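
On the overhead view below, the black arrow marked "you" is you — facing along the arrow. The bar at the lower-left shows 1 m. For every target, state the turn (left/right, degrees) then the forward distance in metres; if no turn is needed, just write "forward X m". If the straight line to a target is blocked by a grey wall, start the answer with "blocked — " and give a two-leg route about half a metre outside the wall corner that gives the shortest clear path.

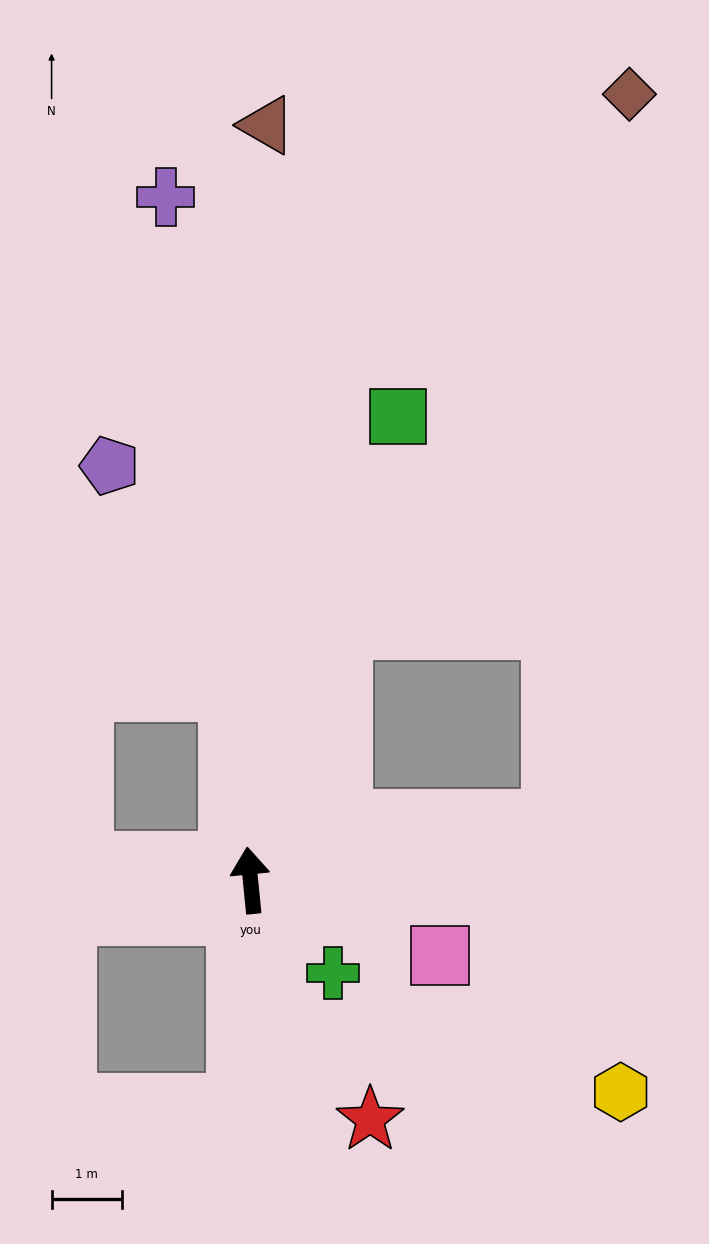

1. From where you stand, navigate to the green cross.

turn right 144°, forward 1.8 m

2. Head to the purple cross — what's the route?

forward 9.8 m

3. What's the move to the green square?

turn right 23°, forward 6.9 m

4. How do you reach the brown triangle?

turn right 7°, forward 10.8 m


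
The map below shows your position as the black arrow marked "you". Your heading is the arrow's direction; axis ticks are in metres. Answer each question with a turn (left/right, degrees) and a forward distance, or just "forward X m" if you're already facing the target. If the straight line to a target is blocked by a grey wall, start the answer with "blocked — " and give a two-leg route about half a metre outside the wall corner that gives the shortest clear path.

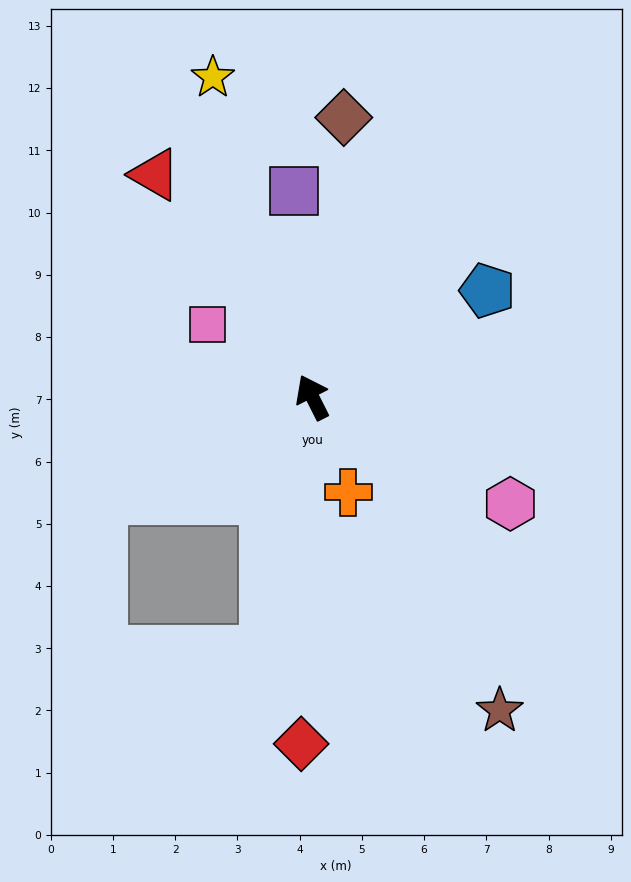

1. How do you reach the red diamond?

turn left 151°, forward 5.6 m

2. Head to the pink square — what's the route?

turn left 28°, forward 2.1 m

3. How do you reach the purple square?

turn right 22°, forward 3.3 m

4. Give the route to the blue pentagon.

turn right 85°, forward 3.3 m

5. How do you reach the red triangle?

turn left 9°, forward 4.4 m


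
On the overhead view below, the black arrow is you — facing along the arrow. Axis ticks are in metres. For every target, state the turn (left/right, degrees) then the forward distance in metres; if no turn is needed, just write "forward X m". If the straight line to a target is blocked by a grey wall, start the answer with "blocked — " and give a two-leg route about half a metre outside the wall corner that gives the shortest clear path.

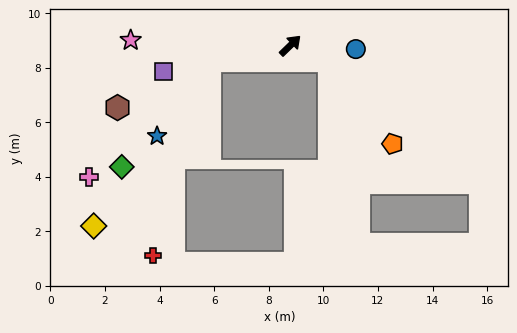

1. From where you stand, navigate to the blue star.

blocked — turn left 147°, forward 3.0 m, then turn left 44°, forward 3.4 m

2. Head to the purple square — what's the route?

turn left 147°, forward 4.7 m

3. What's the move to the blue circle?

turn right 47°, forward 2.4 m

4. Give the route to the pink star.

turn left 134°, forward 5.9 m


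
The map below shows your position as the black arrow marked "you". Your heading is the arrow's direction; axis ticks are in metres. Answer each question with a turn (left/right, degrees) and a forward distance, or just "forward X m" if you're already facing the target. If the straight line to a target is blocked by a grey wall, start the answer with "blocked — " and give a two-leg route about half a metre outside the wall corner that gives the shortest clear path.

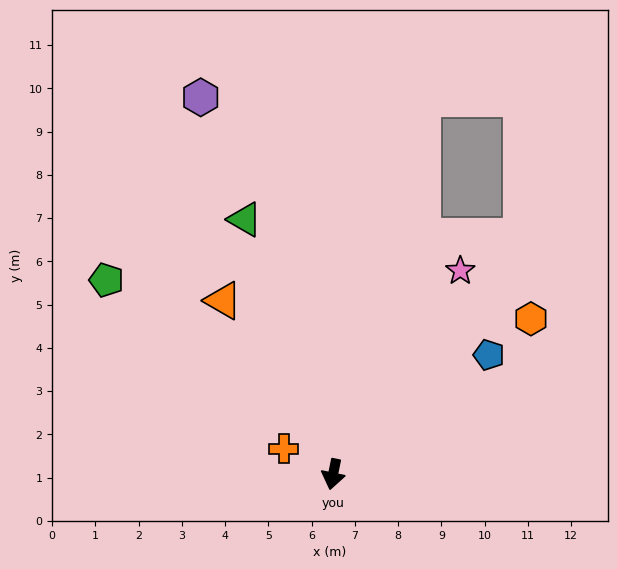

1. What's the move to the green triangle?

turn right 149°, forward 6.2 m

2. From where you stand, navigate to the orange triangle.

turn right 136°, forward 4.8 m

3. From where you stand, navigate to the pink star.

turn left 160°, forward 5.6 m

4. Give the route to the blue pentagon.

turn left 139°, forward 4.5 m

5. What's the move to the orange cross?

turn right 106°, forward 1.3 m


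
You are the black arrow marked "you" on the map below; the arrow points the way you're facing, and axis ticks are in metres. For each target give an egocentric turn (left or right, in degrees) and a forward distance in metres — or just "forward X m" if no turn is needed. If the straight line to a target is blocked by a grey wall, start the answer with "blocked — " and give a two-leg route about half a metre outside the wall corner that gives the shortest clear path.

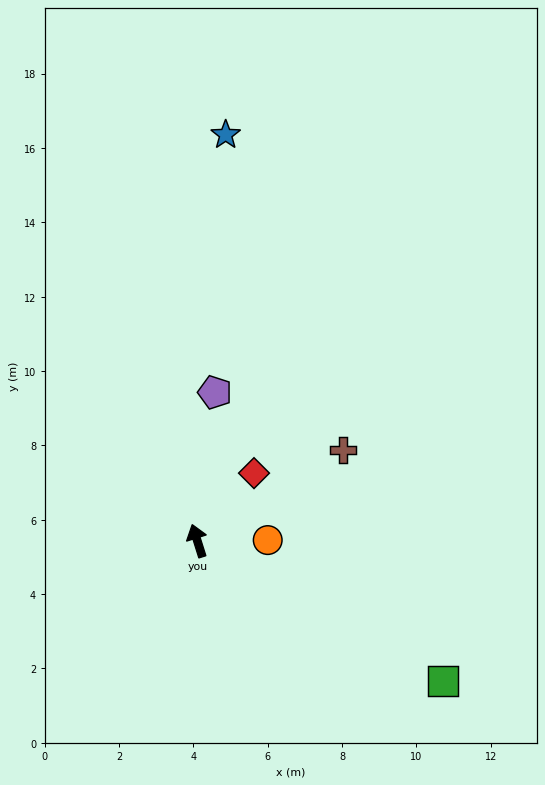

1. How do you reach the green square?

turn right 137°, forward 7.6 m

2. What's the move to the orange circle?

turn right 107°, forward 1.9 m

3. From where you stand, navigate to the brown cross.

turn right 76°, forward 4.6 m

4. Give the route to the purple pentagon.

turn right 24°, forward 4.0 m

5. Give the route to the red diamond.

turn right 57°, forward 2.4 m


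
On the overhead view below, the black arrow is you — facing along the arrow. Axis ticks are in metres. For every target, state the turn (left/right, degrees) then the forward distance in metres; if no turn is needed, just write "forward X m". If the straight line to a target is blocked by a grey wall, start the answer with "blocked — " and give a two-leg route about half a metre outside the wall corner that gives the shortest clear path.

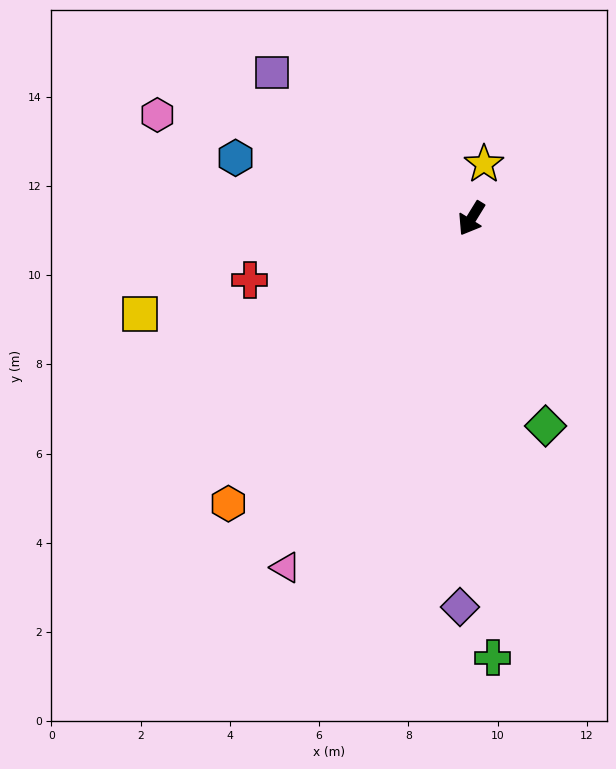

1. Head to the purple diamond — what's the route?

turn left 30°, forward 8.7 m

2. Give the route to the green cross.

turn left 34°, forward 9.9 m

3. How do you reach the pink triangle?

turn left 4°, forward 8.9 m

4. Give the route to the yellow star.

turn right 161°, forward 1.3 m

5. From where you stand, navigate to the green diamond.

turn left 51°, forward 4.9 m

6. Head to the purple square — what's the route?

turn right 95°, forward 5.5 m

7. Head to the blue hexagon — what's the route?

turn right 73°, forward 5.5 m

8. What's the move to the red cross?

turn right 43°, forward 5.2 m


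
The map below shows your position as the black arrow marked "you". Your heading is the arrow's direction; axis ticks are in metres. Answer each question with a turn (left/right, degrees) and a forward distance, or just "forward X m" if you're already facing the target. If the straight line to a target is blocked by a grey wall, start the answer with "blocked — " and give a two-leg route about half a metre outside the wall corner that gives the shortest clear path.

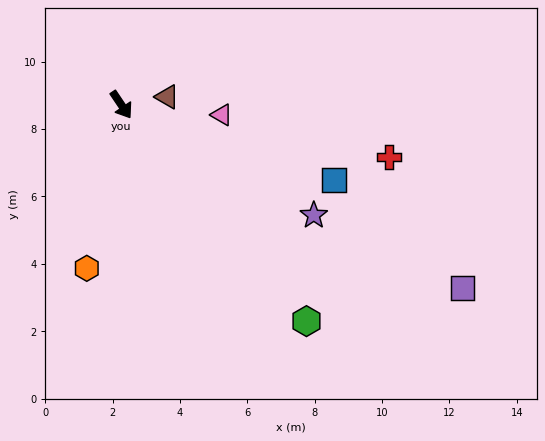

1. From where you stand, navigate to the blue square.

turn left 37°, forward 6.7 m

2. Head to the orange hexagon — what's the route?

turn right 46°, forward 5.0 m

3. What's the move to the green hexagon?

turn left 7°, forward 8.5 m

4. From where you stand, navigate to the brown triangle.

turn left 66°, forward 1.4 m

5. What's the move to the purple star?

turn left 26°, forward 6.6 m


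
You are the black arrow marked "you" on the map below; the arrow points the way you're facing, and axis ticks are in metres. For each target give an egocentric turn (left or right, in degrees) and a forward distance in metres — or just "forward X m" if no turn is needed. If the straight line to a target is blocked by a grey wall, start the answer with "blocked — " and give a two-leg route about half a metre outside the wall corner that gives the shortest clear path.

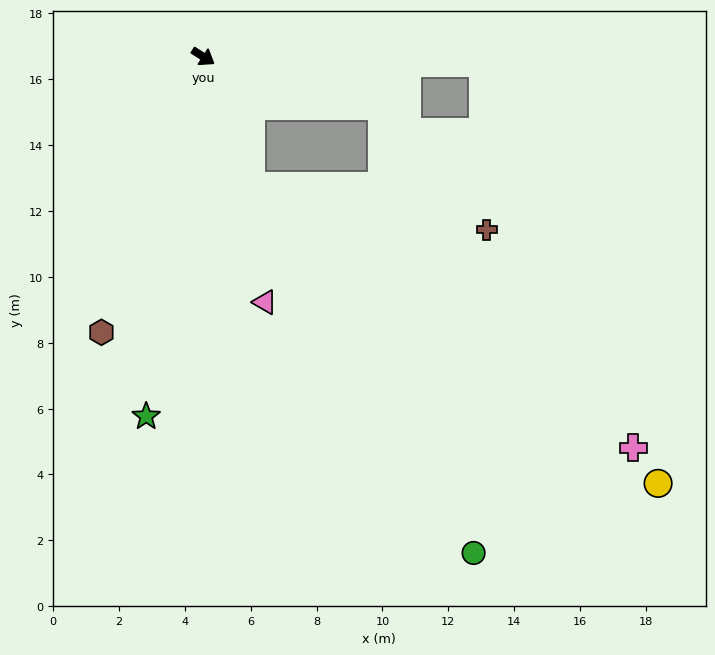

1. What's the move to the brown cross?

blocked — turn left 17°, forward 5.6 m, then turn right 34°, forward 4.9 m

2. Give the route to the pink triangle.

turn right 43°, forward 7.7 m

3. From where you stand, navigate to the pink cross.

blocked — turn right 37°, forward 4.2 m, then turn left 35°, forward 14.1 m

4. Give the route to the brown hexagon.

turn right 78°, forward 8.9 m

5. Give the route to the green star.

turn right 66°, forward 11.1 m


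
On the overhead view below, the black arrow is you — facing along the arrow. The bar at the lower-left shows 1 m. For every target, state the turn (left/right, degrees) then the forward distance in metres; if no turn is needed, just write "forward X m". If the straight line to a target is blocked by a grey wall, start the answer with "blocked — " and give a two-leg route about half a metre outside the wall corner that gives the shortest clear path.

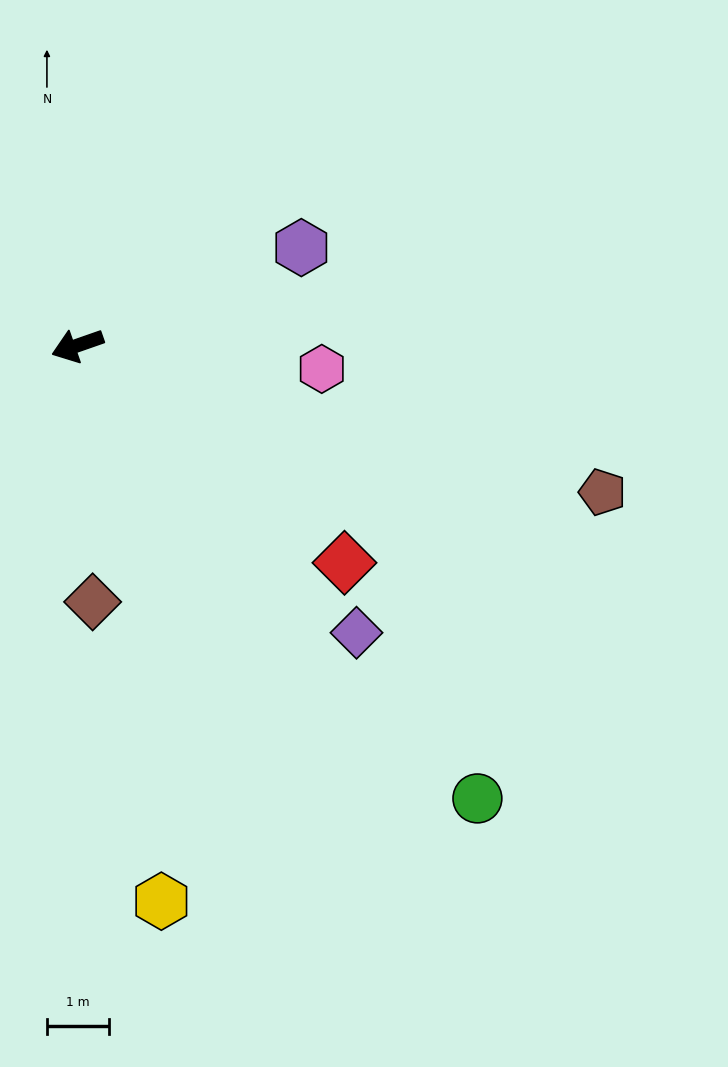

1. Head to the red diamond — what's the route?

turn left 122°, forward 5.6 m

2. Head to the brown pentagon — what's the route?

turn left 145°, forward 8.8 m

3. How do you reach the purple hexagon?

turn right 176°, forward 4.0 m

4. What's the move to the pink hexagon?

turn left 155°, forward 4.0 m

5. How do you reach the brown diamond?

turn left 74°, forward 4.2 m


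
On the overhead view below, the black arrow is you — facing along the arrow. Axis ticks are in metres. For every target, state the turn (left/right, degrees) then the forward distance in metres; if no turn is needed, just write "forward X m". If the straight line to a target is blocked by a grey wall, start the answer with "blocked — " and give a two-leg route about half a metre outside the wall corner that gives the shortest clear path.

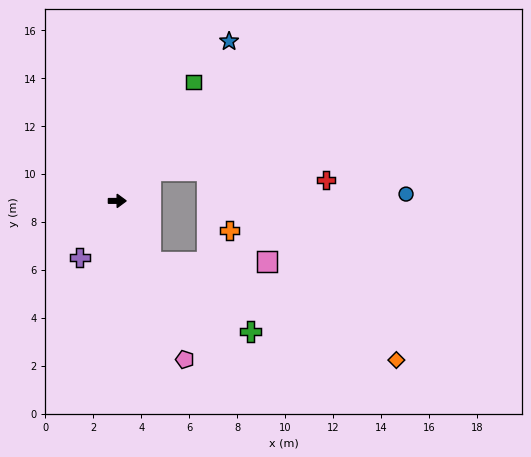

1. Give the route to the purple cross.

turn right 124°, forward 2.8 m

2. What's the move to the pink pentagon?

turn right 67°, forward 7.2 m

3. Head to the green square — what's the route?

turn left 57°, forward 5.9 m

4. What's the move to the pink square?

blocked — turn right 61°, forward 2.9 m, then turn left 61°, forward 4.8 m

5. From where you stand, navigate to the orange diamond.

blocked — turn right 61°, forward 2.9 m, then turn left 39°, forward 11.0 m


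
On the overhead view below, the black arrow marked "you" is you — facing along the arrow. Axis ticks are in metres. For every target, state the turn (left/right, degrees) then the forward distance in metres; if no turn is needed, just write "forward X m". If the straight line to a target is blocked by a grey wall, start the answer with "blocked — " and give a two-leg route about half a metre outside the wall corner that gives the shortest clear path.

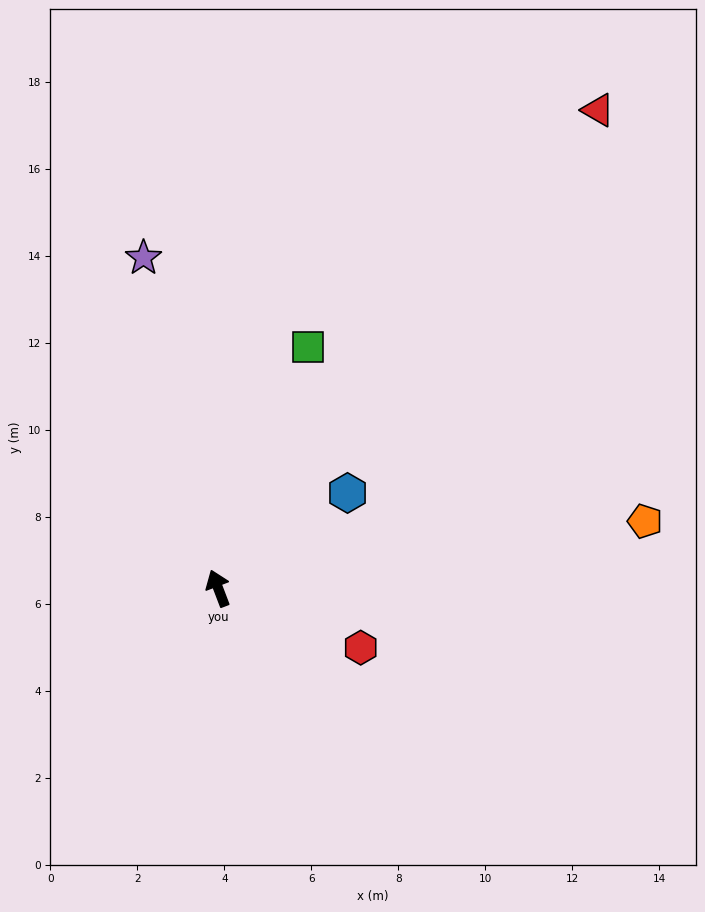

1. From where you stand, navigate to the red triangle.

turn right 59°, forward 14.0 m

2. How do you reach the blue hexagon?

turn right 75°, forward 3.7 m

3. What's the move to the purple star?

turn right 8°, forward 7.8 m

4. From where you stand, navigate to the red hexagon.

turn right 134°, forward 3.5 m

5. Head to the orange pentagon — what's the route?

turn right 102°, forward 9.9 m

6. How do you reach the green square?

turn right 41°, forward 5.9 m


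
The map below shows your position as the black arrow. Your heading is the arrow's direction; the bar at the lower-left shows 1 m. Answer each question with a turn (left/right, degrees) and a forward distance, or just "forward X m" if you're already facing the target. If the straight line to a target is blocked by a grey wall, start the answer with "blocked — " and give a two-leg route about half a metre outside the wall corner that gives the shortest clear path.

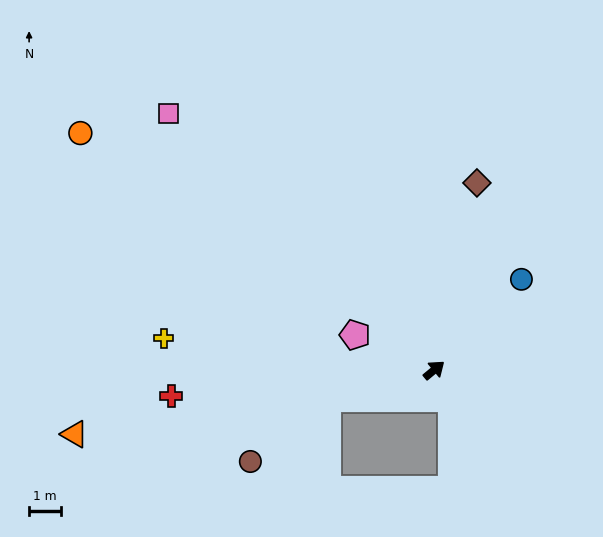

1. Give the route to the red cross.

turn left 146°, forward 8.2 m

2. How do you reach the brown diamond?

turn left 37°, forward 6.0 m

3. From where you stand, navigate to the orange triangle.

turn left 150°, forward 11.4 m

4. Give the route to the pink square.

turn left 96°, forward 11.5 m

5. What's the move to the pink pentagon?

turn left 116°, forward 2.7 m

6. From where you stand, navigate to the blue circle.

turn left 6°, forward 3.9 m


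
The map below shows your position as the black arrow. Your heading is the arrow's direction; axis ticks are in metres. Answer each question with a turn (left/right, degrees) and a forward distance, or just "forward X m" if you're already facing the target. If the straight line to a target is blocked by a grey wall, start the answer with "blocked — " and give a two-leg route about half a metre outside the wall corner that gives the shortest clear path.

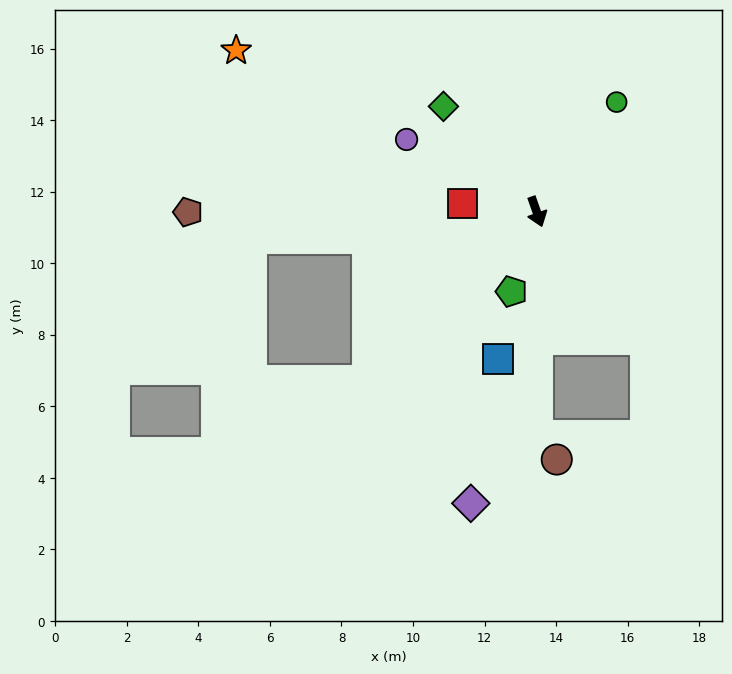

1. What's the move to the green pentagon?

turn right 37°, forward 2.3 m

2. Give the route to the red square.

turn right 116°, forward 2.1 m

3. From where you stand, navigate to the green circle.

turn left 125°, forward 3.8 m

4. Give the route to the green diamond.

turn right 158°, forward 3.9 m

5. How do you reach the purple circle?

turn right 138°, forward 4.2 m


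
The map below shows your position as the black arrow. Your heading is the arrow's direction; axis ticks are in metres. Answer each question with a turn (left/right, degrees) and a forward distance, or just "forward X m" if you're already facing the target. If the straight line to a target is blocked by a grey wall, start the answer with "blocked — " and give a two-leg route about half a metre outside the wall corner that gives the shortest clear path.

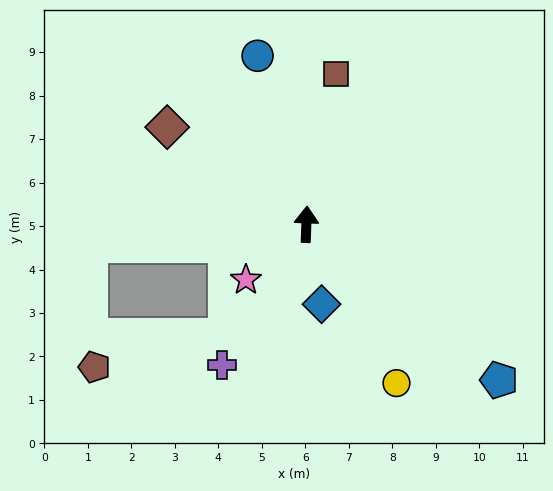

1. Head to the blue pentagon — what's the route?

turn right 127°, forward 5.7 m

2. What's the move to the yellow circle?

turn right 148°, forward 4.2 m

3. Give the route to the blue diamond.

turn right 167°, forward 1.9 m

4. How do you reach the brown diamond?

turn left 57°, forward 3.9 m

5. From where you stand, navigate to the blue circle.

turn left 18°, forward 4.0 m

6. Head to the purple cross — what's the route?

turn left 151°, forward 3.8 m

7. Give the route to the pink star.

turn left 135°, forward 1.9 m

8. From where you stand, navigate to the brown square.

turn right 9°, forward 3.5 m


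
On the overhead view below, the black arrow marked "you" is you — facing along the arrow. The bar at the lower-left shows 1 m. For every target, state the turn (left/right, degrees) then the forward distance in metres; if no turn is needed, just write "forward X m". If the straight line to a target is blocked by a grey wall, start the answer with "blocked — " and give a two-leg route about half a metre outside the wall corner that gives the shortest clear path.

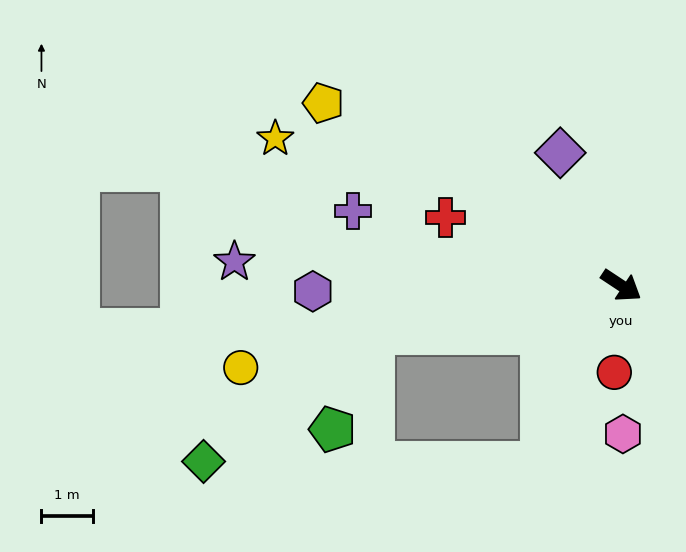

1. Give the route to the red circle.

turn right 61°, forward 1.7 m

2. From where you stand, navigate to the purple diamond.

turn left 148°, forward 2.8 m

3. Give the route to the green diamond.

blocked — turn right 136°, forward 4.9 m, then turn left 27°, forward 4.1 m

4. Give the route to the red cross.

turn right 168°, forward 3.7 m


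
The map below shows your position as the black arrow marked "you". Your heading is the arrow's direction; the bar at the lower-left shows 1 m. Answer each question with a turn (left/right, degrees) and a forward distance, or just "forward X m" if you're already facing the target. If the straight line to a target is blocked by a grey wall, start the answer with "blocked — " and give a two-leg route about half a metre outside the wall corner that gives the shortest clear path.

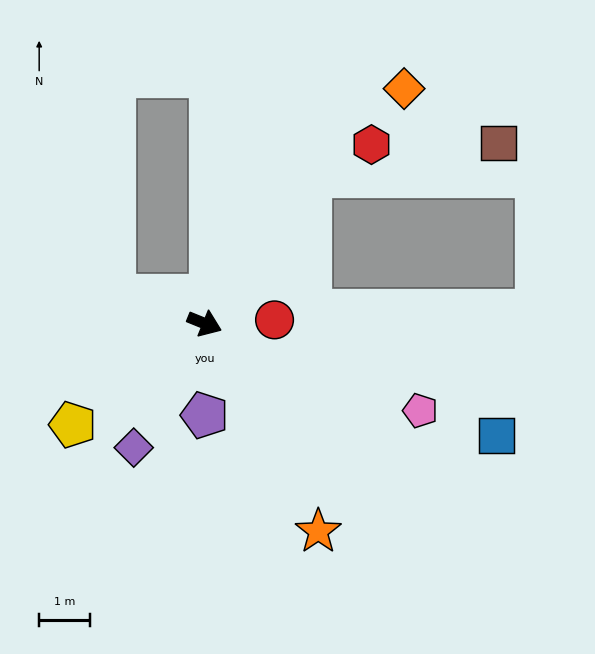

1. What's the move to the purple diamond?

turn right 98°, forward 2.8 m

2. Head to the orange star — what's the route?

turn right 39°, forward 4.7 m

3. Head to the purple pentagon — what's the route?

turn right 68°, forward 1.8 m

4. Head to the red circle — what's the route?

turn left 25°, forward 1.4 m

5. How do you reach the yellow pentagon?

turn right 120°, forward 3.3 m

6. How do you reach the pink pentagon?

forward 4.6 m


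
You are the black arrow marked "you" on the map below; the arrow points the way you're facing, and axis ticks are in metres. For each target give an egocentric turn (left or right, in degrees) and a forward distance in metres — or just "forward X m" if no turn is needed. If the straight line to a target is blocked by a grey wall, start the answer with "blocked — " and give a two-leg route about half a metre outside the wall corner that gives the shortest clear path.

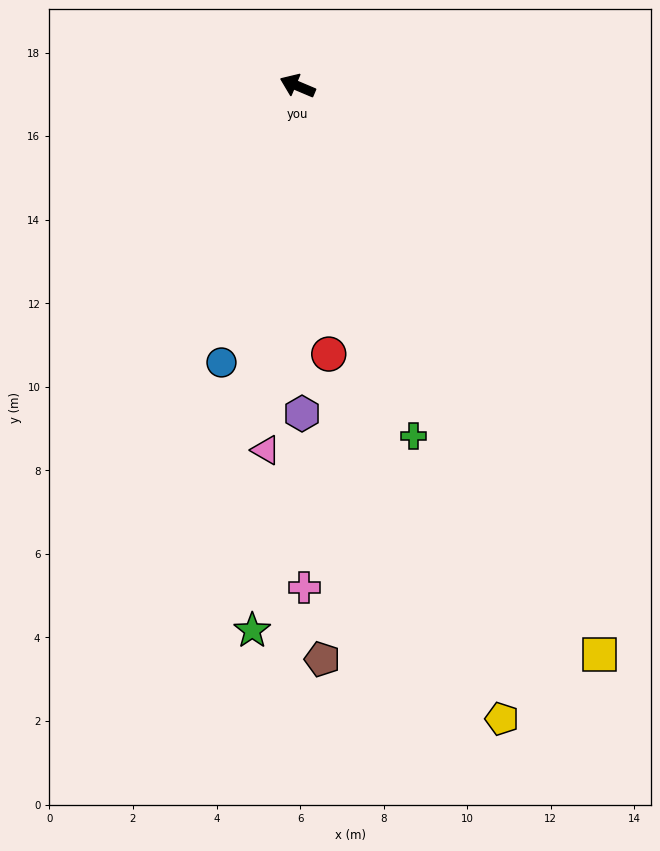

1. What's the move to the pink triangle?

turn left 108°, forward 8.8 m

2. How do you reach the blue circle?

turn left 98°, forward 6.9 m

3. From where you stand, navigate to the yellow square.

turn left 141°, forward 15.4 m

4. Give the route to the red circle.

turn left 120°, forward 6.5 m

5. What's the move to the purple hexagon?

turn left 114°, forward 7.8 m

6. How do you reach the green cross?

turn left 131°, forward 8.8 m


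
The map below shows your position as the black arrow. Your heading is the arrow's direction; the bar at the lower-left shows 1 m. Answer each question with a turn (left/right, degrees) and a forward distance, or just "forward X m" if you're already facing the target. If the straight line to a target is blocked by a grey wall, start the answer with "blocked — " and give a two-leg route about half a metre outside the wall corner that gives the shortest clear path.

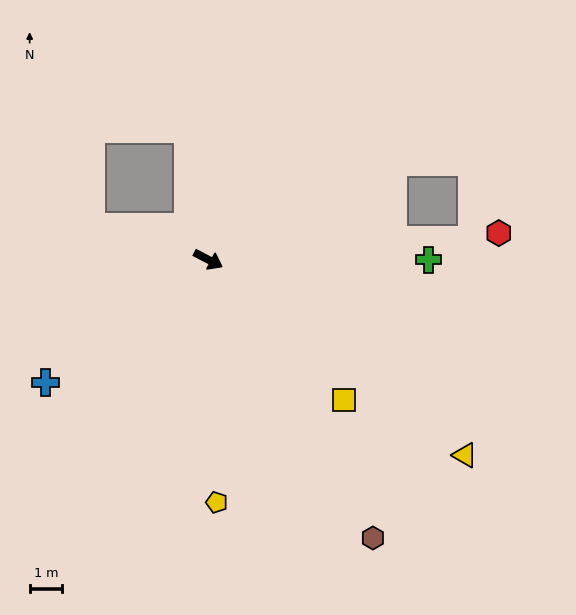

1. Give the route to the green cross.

turn left 27°, forward 6.8 m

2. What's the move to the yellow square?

turn right 19°, forward 6.0 m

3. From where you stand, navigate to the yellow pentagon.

turn right 61°, forward 7.5 m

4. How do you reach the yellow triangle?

turn right 10°, forward 9.9 m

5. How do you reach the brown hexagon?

turn right 32°, forward 10.0 m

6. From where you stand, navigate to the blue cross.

turn right 116°, forward 6.3 m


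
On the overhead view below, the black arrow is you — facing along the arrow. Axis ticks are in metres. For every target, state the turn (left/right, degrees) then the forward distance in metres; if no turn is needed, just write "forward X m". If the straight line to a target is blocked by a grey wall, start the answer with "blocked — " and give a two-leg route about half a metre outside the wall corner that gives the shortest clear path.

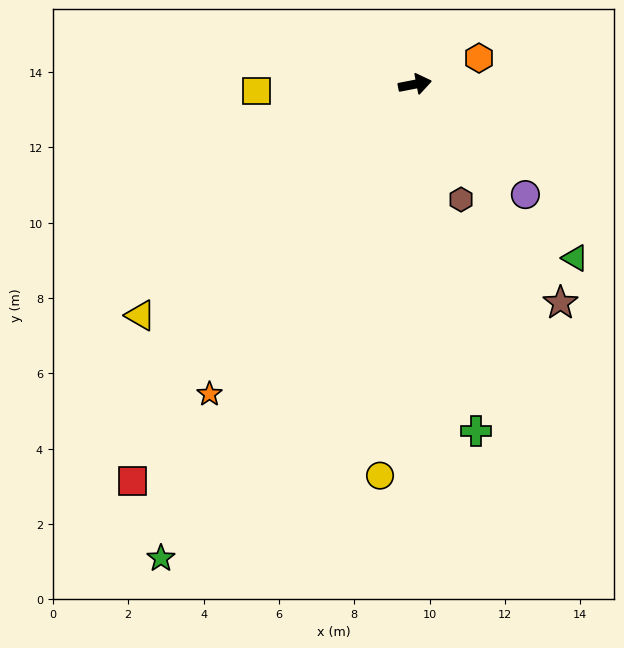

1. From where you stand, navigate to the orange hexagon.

turn left 11°, forward 1.8 m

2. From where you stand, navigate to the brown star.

turn right 67°, forward 7.0 m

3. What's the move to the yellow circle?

turn right 106°, forward 10.4 m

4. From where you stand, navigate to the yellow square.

turn left 171°, forward 4.2 m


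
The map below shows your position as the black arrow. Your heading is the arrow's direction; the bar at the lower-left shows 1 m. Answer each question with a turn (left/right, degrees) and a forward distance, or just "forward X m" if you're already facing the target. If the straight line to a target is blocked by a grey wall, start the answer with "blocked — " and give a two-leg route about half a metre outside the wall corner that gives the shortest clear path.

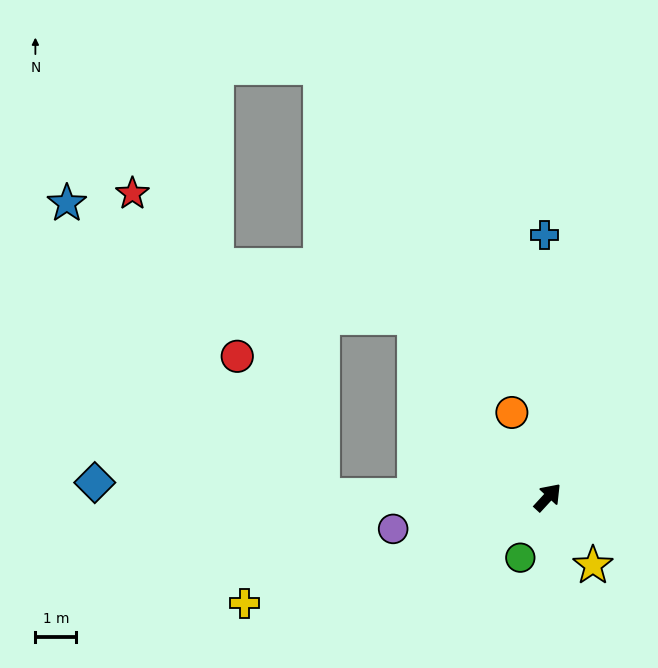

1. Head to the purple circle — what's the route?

turn left 144°, forward 3.9 m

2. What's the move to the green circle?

turn right 162°, forward 1.6 m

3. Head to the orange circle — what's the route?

turn left 66°, forward 2.3 m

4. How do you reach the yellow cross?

turn left 152°, forward 7.9 m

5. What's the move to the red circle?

blocked — turn left 132°, forward 5.5 m, then turn right 58°, forward 4.0 m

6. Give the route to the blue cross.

turn left 43°, forward 6.4 m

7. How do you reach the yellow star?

turn right 104°, forward 2.0 m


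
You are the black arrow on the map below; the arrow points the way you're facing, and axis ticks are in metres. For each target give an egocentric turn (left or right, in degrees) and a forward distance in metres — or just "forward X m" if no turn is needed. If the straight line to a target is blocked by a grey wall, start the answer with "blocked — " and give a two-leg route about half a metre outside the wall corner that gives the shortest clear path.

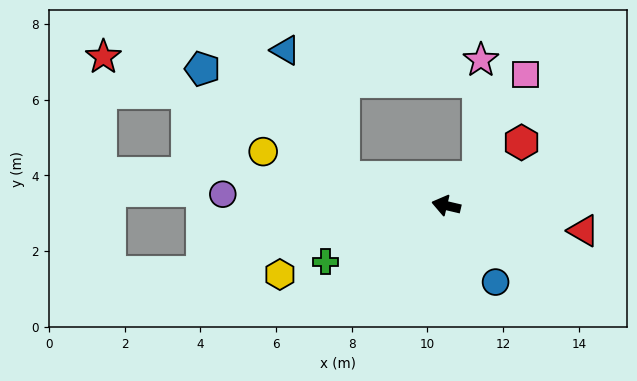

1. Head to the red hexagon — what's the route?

turn right 127°, forward 2.6 m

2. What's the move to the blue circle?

turn left 136°, forward 2.4 m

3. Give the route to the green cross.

turn left 38°, forward 3.5 m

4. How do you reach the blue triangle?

blocked — turn right 3°, forward 2.8 m, then turn right 49°, forward 3.7 m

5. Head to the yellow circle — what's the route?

turn right 3°, forward 5.0 m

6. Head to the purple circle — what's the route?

turn left 10°, forward 5.9 m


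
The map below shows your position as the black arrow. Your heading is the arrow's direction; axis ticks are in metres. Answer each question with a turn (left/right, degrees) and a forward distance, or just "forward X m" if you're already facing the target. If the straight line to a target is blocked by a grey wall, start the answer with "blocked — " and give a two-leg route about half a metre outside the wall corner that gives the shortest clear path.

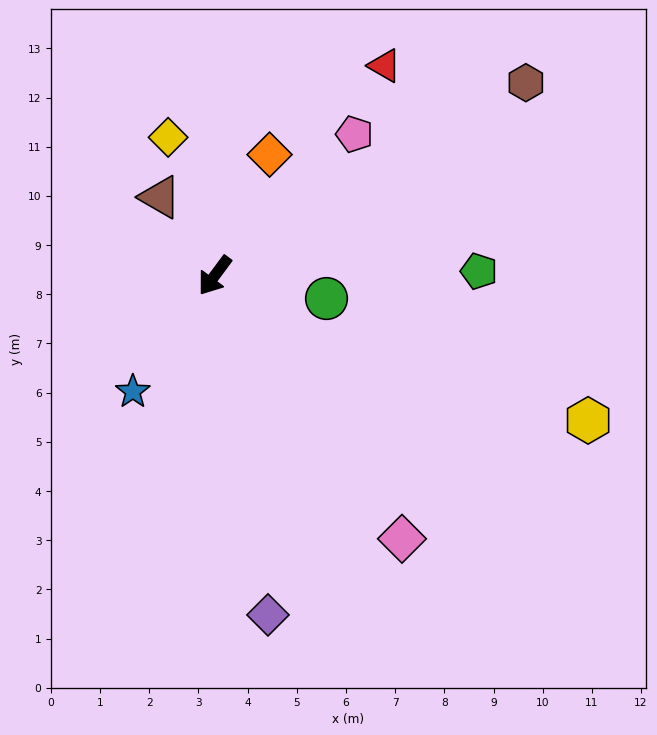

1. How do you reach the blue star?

forward 2.9 m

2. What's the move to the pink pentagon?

turn left 172°, forward 4.0 m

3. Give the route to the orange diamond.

turn right 168°, forward 2.7 m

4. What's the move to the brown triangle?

turn right 109°, forward 1.9 m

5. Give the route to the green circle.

turn left 115°, forward 2.3 m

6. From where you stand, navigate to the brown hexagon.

turn left 158°, forward 7.4 m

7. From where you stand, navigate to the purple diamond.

turn left 45°, forward 7.0 m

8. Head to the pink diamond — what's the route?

turn left 72°, forward 6.6 m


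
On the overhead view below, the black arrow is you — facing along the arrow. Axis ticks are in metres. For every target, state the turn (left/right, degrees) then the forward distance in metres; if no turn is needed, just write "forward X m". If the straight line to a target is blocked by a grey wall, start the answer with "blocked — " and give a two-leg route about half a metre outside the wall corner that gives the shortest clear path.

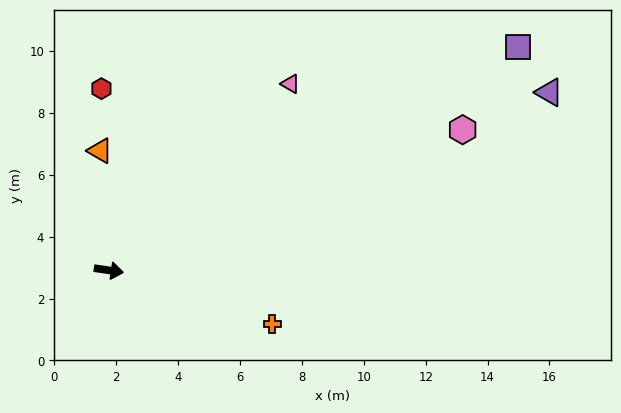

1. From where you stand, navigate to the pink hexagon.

turn left 30°, forward 12.3 m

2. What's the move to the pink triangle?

turn left 54°, forward 8.4 m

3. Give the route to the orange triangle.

turn left 103°, forward 3.9 m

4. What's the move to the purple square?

turn left 37°, forward 15.1 m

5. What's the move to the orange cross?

turn right 10°, forward 5.6 m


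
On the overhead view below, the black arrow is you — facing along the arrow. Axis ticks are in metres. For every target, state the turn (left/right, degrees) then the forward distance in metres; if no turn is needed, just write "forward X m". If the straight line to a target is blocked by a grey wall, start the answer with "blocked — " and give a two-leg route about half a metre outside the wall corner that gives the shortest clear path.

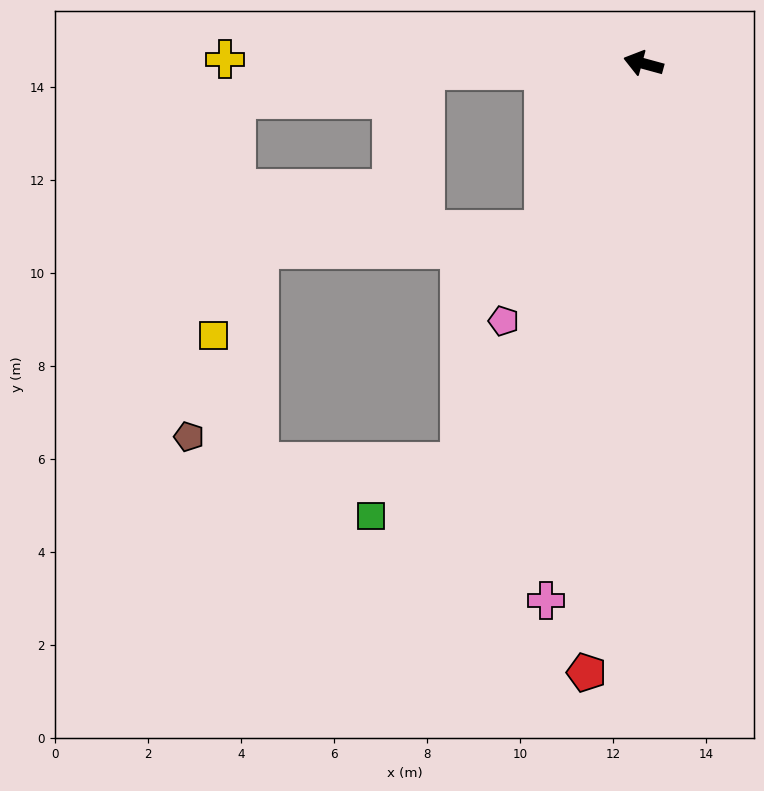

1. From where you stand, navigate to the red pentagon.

turn left 100°, forward 13.2 m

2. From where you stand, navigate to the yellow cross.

turn left 15°, forward 9.0 m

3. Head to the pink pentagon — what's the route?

turn left 77°, forward 6.3 m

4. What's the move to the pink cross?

turn left 95°, forward 11.7 m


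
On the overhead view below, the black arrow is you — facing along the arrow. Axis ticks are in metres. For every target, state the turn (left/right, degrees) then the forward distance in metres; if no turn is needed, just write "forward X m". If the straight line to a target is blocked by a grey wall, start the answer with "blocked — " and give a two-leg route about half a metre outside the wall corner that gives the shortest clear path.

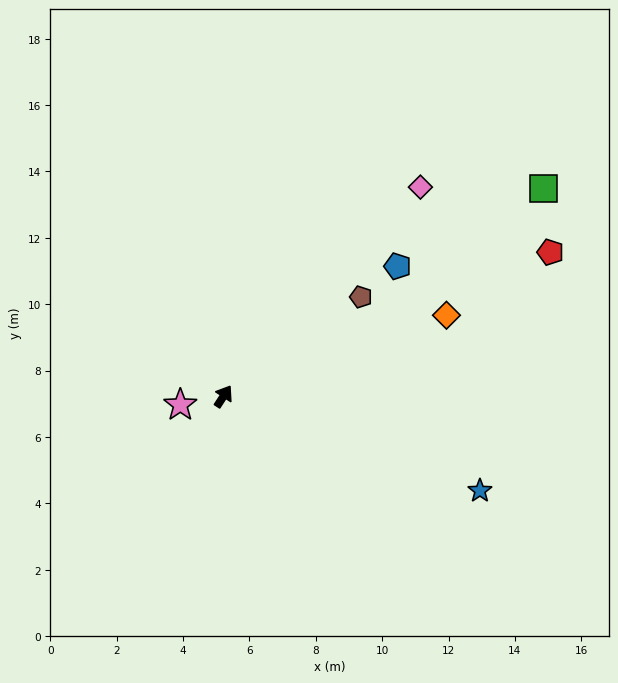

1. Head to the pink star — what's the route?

turn left 134°, forward 1.3 m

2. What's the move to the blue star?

turn right 77°, forward 8.2 m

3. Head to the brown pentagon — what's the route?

turn right 21°, forward 5.1 m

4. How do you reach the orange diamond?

turn right 37°, forward 7.1 m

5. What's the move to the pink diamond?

turn right 10°, forward 8.7 m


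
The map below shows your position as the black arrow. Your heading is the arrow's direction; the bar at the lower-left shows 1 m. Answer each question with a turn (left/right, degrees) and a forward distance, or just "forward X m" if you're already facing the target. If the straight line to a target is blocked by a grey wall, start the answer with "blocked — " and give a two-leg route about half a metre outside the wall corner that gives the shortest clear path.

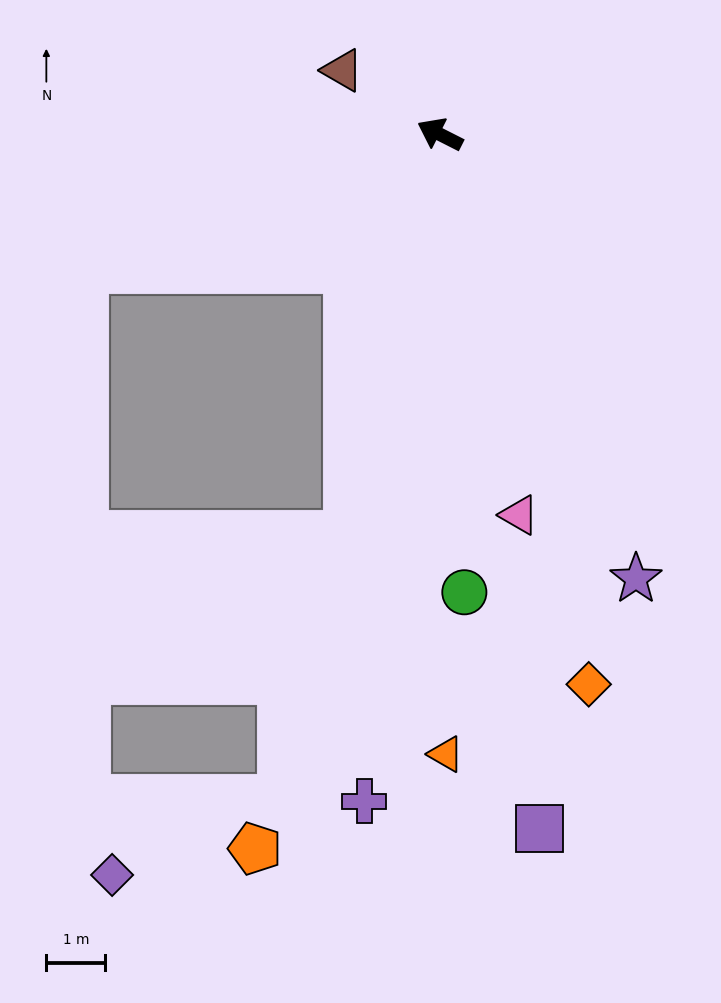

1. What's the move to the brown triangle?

turn right 6°, forward 2.0 m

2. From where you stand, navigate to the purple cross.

turn left 110°, forward 11.4 m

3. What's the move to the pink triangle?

turn left 129°, forward 6.6 m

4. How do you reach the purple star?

turn left 141°, forward 8.2 m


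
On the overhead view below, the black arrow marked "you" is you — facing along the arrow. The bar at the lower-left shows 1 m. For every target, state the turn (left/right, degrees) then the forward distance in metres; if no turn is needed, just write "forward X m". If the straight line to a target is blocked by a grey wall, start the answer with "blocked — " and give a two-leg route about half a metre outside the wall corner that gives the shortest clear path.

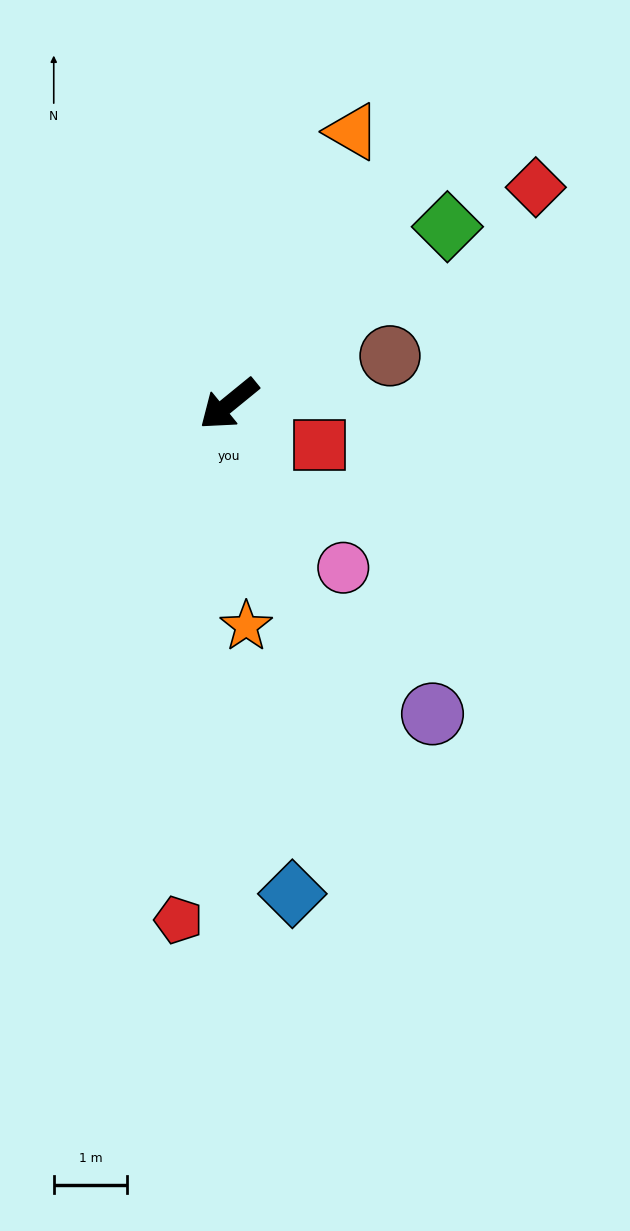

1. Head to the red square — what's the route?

turn left 117°, forward 1.4 m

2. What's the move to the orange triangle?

turn right 154°, forward 4.1 m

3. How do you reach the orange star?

turn left 55°, forward 3.0 m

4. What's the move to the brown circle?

turn left 157°, forward 2.3 m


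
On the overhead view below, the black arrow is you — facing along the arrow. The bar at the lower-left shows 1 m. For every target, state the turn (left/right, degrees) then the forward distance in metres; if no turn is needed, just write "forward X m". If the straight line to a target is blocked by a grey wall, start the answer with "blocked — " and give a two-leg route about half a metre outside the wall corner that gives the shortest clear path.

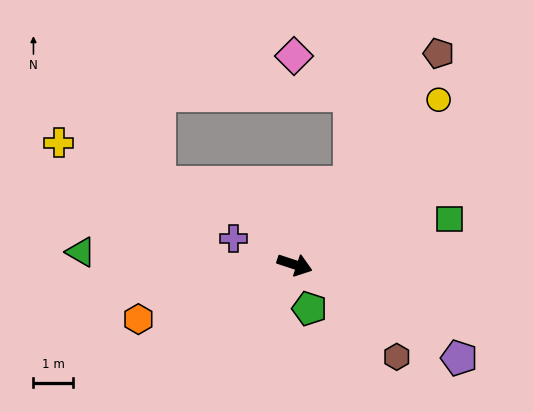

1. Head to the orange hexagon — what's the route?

turn right 143°, forward 4.1 m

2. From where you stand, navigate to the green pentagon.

turn right 53°, forward 1.2 m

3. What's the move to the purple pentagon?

turn right 11°, forward 4.7 m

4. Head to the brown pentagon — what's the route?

turn left 74°, forward 6.4 m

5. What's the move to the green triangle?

turn right 165°, forward 5.4 m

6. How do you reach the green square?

turn left 35°, forward 4.0 m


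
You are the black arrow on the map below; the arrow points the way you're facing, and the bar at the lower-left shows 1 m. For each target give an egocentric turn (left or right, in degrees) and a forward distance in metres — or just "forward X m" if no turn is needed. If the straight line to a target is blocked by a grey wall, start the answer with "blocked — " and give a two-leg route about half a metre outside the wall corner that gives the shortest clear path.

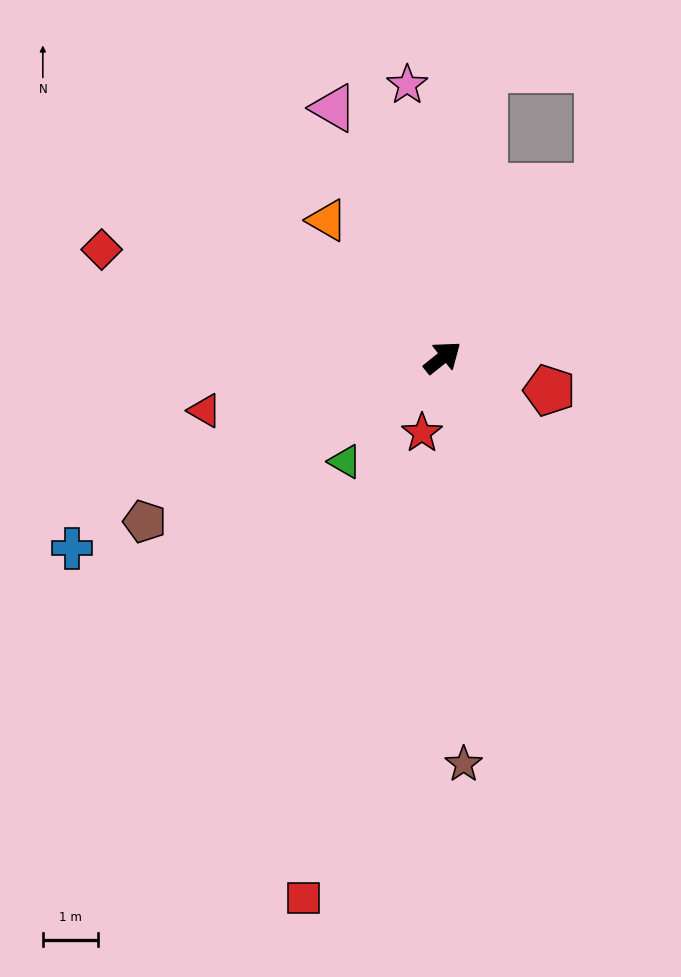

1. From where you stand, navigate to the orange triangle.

turn left 91°, forward 3.2 m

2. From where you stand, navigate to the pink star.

turn left 59°, forward 4.9 m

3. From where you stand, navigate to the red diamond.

turn left 124°, forward 6.4 m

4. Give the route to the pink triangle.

turn left 75°, forward 4.9 m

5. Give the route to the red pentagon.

turn right 56°, forward 2.0 m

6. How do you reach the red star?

turn right 144°, forward 1.4 m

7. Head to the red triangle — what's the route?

turn left 154°, forward 4.4 m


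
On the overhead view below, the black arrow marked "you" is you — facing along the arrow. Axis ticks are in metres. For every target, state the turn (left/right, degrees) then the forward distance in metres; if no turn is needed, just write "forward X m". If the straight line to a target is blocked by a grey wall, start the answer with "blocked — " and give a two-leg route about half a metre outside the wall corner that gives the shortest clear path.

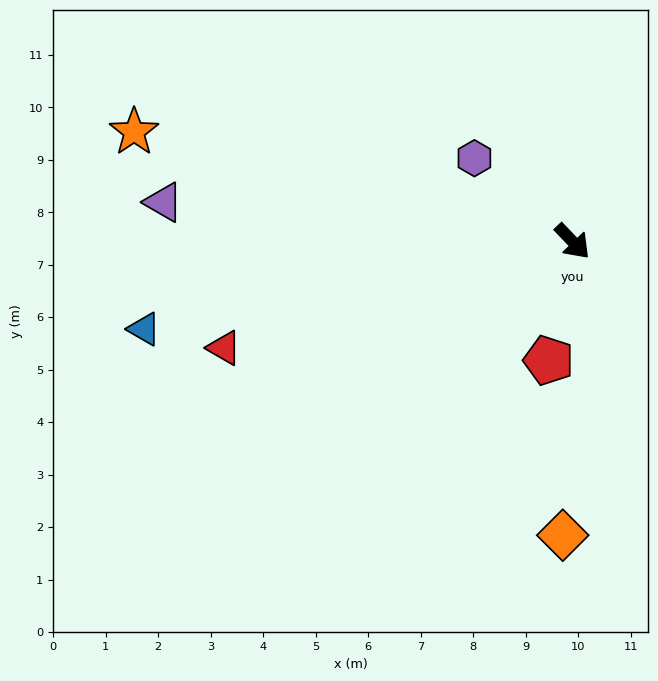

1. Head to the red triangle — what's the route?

turn right 117°, forward 6.9 m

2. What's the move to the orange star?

turn right 148°, forward 8.6 m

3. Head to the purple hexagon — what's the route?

turn right 174°, forward 2.5 m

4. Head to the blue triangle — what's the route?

turn right 122°, forward 8.3 m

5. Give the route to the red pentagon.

turn right 55°, forward 2.3 m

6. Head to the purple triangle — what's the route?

turn right 139°, forward 7.8 m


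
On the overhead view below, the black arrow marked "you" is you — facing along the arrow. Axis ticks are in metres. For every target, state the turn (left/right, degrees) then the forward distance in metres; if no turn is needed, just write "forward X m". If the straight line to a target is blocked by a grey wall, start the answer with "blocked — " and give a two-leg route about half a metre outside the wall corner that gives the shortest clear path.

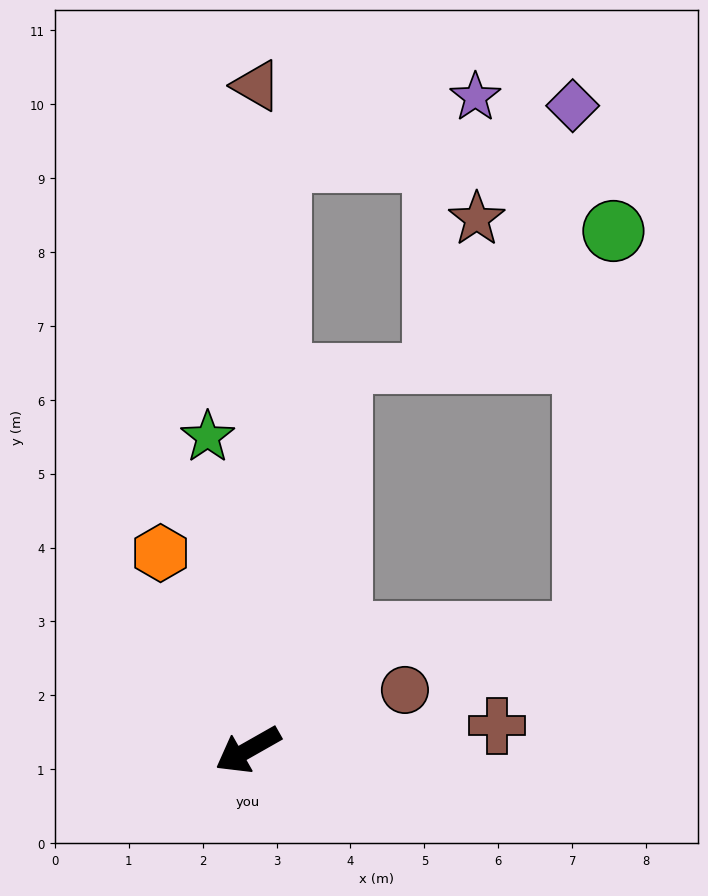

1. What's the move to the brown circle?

turn left 171°, forward 2.3 m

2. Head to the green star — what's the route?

turn right 112°, forward 4.3 m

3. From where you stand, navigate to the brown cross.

turn left 156°, forward 3.4 m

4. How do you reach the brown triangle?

turn right 120°, forward 9.0 m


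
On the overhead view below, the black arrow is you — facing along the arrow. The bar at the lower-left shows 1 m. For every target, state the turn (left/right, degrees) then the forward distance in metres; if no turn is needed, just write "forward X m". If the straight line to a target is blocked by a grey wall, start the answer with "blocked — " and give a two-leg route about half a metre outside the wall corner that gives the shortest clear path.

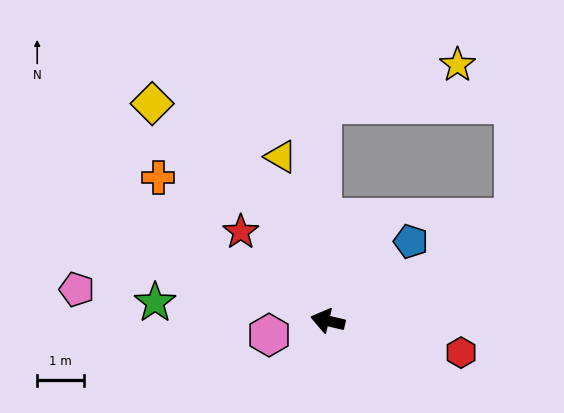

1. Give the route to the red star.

turn right 32°, forward 2.7 m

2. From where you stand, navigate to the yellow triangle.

turn right 61°, forward 3.7 m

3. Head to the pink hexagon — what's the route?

turn left 27°, forward 1.3 m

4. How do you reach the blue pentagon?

turn right 123°, forward 2.5 m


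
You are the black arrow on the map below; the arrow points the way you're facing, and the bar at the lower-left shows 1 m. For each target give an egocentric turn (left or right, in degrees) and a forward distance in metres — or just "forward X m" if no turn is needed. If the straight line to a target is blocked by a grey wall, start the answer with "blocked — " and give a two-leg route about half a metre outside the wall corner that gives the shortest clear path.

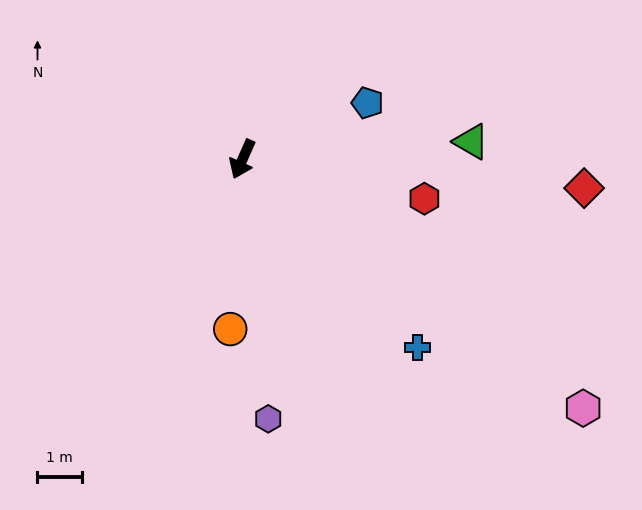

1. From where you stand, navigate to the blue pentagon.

turn left 138°, forward 3.1 m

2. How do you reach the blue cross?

turn left 67°, forward 5.8 m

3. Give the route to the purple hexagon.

turn left 29°, forward 5.9 m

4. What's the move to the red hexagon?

turn left 102°, forward 4.2 m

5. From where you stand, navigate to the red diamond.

turn left 109°, forward 7.8 m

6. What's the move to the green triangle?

turn left 118°, forward 5.2 m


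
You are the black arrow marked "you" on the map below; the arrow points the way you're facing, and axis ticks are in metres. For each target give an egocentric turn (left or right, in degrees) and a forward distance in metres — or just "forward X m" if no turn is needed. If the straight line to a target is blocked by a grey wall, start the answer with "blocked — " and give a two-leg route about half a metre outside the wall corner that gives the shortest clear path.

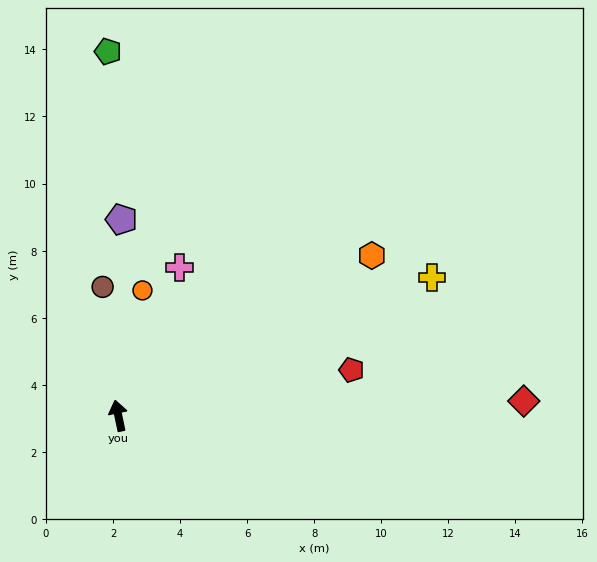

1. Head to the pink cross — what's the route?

turn right 34°, forward 4.8 m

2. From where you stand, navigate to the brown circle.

turn right 5°, forward 3.9 m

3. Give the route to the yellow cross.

turn right 78°, forward 10.2 m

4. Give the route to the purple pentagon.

turn right 13°, forward 5.9 m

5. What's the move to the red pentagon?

turn right 91°, forward 7.1 m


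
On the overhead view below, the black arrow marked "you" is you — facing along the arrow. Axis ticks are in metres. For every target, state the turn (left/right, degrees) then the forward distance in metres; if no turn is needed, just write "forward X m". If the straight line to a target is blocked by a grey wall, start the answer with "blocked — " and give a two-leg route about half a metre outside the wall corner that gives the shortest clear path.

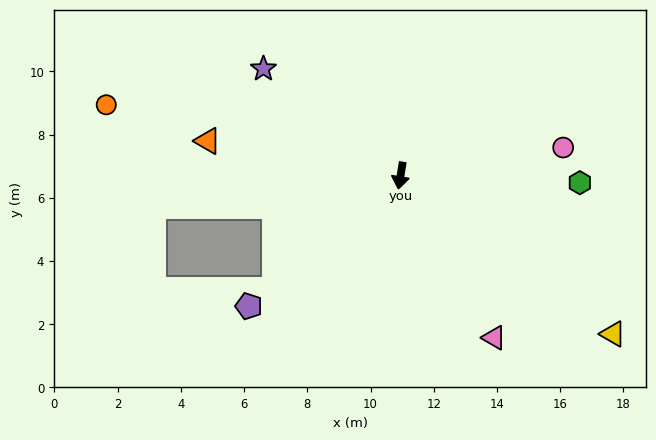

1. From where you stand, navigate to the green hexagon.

turn left 97°, forward 5.7 m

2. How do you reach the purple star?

turn right 119°, forward 5.5 m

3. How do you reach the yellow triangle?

turn left 63°, forward 8.4 m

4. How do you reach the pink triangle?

turn left 39°, forward 5.9 m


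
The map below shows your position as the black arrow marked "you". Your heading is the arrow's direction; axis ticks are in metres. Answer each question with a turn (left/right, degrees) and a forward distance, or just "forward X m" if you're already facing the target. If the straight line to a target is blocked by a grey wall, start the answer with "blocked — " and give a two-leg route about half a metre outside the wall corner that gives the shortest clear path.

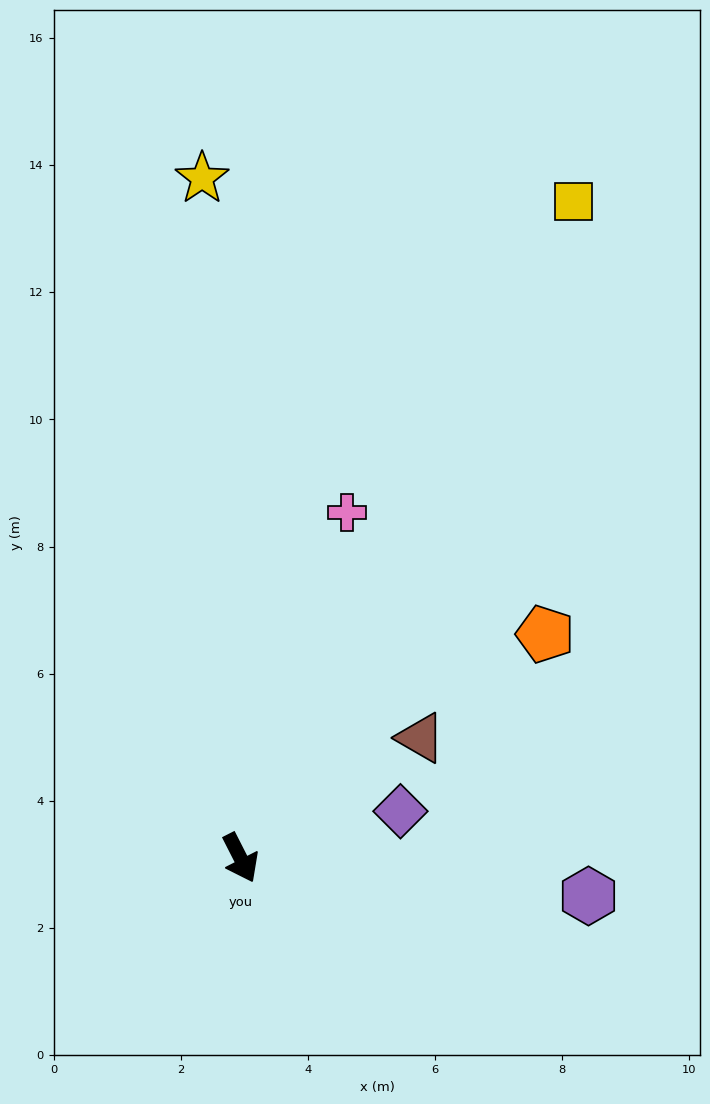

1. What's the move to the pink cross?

turn left 136°, forward 5.7 m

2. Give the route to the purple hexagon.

turn left 57°, forward 5.5 m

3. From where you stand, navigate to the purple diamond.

turn left 79°, forward 2.6 m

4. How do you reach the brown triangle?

turn left 97°, forward 3.4 m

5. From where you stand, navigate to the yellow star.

turn left 156°, forward 10.7 m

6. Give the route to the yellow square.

turn left 126°, forward 11.6 m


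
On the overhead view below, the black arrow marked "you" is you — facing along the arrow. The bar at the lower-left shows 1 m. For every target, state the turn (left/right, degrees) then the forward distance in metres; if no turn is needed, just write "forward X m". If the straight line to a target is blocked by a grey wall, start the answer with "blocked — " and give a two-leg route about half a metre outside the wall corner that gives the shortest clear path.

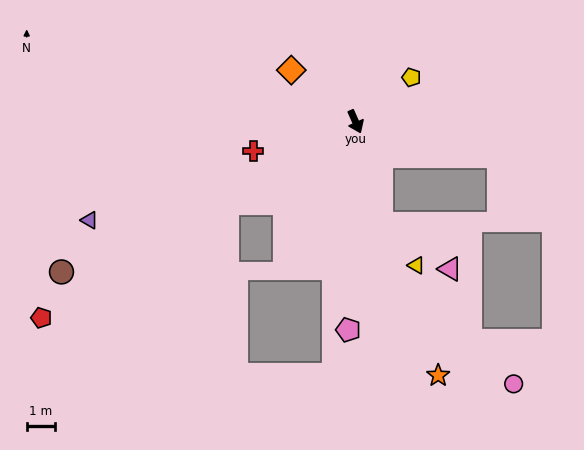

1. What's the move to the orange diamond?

turn right 153°, forward 2.9 m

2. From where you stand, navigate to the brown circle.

turn right 87°, forward 11.6 m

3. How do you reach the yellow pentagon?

turn left 104°, forward 2.5 m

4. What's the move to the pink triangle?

blocked — turn right 10°, forward 3.7 m, then turn left 43°, forward 2.9 m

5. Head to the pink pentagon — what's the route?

turn right 26°, forward 7.3 m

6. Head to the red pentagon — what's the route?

turn right 82°, forward 13.0 m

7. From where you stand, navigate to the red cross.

turn right 98°, forward 3.7 m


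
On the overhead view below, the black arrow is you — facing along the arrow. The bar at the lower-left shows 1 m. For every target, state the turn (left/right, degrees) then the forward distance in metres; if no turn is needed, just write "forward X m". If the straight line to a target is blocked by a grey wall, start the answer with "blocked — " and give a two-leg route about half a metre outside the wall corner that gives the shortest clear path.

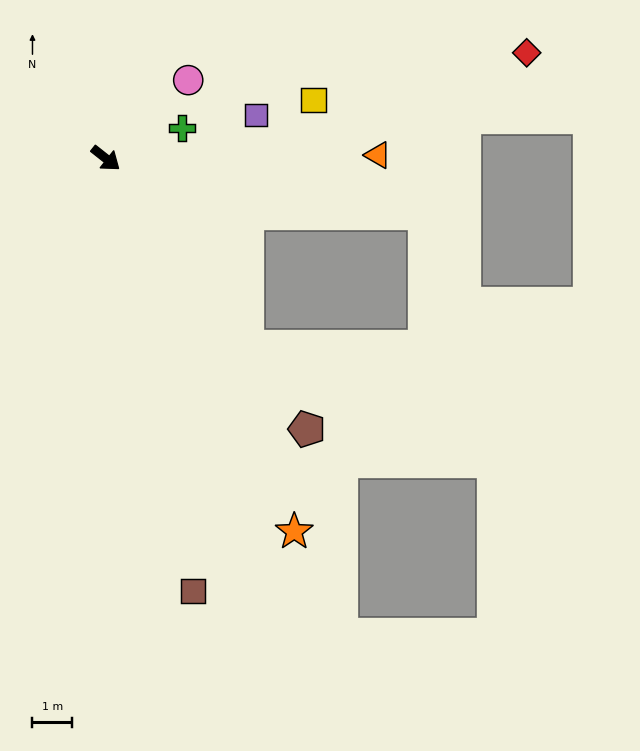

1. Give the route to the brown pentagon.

turn right 15°, forward 8.6 m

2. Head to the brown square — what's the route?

turn right 40°, forward 11.2 m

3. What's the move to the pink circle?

turn left 82°, forward 2.9 m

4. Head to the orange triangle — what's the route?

turn left 39°, forward 6.9 m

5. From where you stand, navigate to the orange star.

turn right 25°, forward 10.6 m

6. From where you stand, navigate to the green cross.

turn left 60°, forward 2.1 m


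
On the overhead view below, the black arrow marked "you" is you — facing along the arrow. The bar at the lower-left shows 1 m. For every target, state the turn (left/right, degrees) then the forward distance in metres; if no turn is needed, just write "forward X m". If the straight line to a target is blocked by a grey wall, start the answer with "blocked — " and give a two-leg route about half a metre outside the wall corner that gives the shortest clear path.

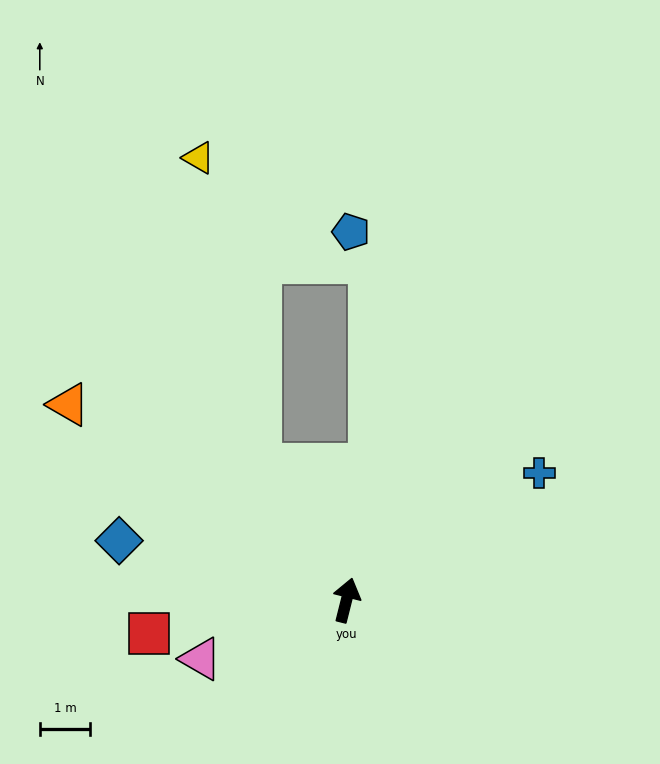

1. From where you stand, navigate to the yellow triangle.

blocked — turn left 47°, forward 3.2 m, then turn right 22°, forward 6.2 m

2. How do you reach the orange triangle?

turn left 69°, forward 6.7 m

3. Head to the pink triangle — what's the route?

turn left 126°, forward 3.1 m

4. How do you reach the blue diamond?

turn left 89°, forward 4.6 m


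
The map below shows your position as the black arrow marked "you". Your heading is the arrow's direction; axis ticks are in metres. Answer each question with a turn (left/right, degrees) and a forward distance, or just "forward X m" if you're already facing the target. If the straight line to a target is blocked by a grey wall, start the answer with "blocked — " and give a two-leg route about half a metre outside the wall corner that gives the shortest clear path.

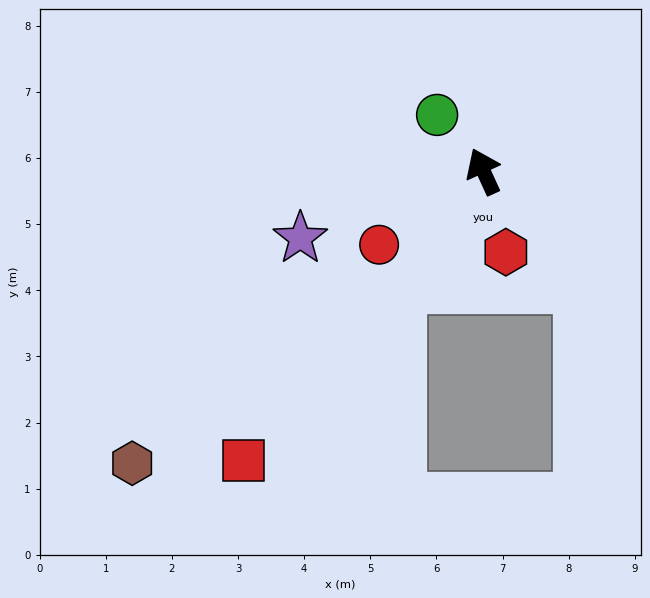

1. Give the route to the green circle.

turn left 15°, forward 1.1 m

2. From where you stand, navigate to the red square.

turn left 116°, forward 5.7 m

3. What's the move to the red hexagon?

turn left 171°, forward 1.3 m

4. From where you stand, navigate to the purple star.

turn left 86°, forward 2.9 m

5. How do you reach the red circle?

turn left 101°, forward 1.9 m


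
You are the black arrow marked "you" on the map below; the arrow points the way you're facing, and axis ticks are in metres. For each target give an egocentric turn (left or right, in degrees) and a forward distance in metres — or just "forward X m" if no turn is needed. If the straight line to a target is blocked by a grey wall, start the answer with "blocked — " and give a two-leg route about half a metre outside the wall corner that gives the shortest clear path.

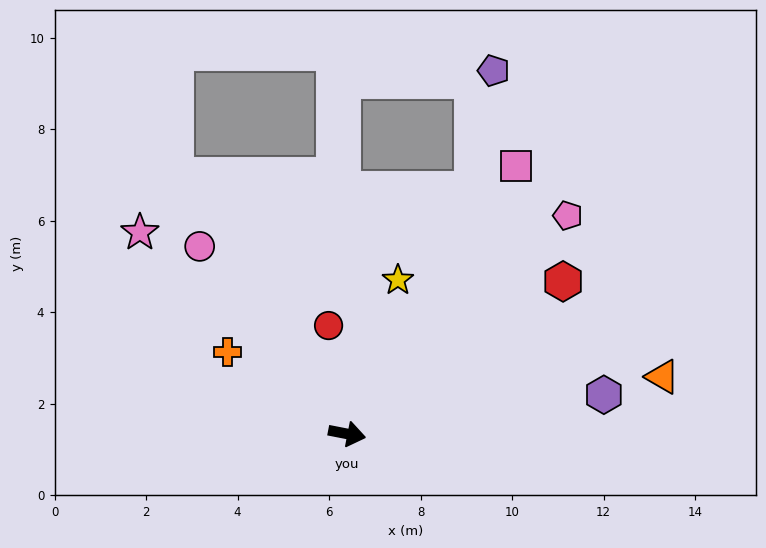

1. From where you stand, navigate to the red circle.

turn left 111°, forward 2.4 m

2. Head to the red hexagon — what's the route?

turn left 46°, forward 5.8 m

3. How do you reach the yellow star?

turn left 83°, forward 3.5 m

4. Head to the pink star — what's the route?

turn left 147°, forward 6.3 m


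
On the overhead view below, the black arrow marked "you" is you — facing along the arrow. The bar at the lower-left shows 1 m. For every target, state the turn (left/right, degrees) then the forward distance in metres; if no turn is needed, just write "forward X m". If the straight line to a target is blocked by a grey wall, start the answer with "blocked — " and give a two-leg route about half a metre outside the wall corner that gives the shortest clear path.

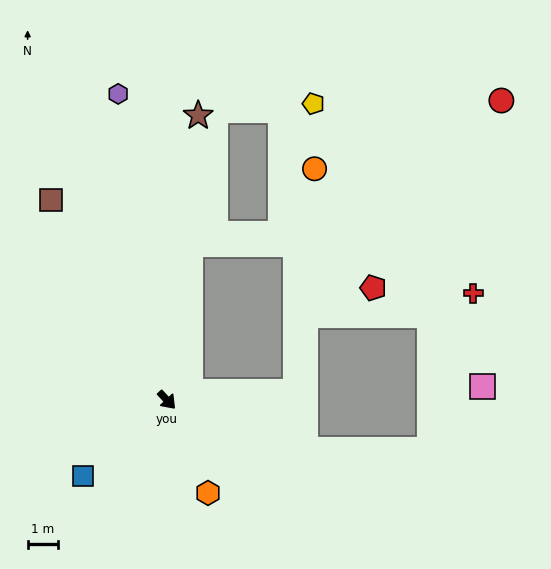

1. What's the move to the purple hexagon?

turn left 146°, forward 10.3 m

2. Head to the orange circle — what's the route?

blocked — turn left 51°, forward 4.3 m, then turn left 81°, forward 7.4 m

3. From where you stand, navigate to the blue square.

turn right 91°, forward 3.8 m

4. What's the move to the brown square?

turn left 167°, forward 7.7 m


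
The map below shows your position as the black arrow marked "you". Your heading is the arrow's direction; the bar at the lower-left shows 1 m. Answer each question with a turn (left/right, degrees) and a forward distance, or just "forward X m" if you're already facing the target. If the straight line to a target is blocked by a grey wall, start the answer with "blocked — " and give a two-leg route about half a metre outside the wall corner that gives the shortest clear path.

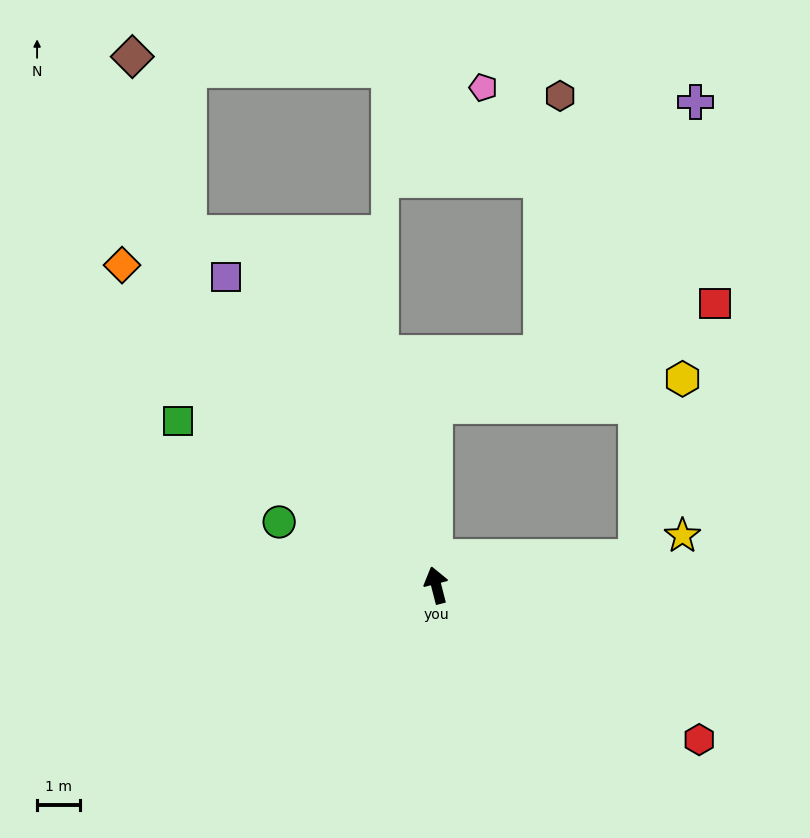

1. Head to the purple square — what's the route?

turn left 20°, forward 8.6 m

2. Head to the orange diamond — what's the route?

turn left 30°, forward 10.4 m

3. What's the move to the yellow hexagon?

blocked — turn right 97°, forward 4.7 m, then turn left 68°, forward 4.3 m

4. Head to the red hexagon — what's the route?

turn right 135°, forward 7.1 m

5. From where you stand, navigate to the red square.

blocked — turn right 14°, forward 4.2 m, then turn right 70°, forward 6.9 m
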